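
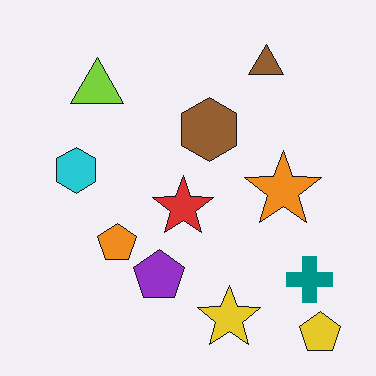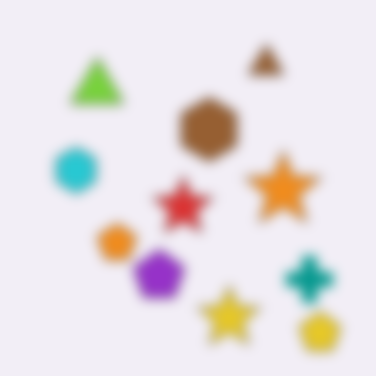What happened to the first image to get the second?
The image was heavily blurred.

Shape edges and outlines are uniformly softened across the whole image.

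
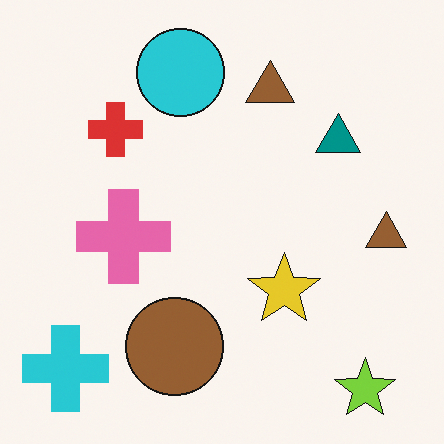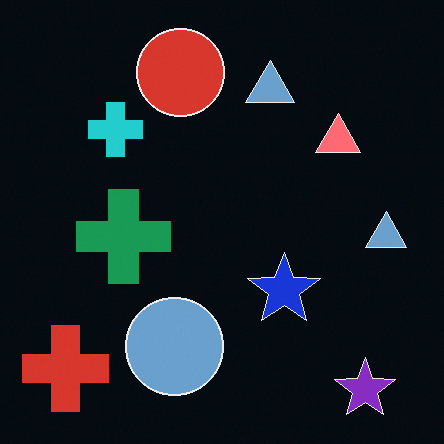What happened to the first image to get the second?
This is the original image color-inverted (negative).

The light background has become dark and every shape's color is its complement — a photographic negative.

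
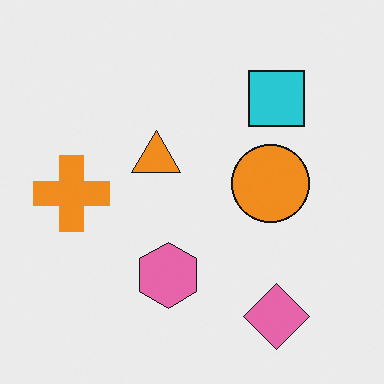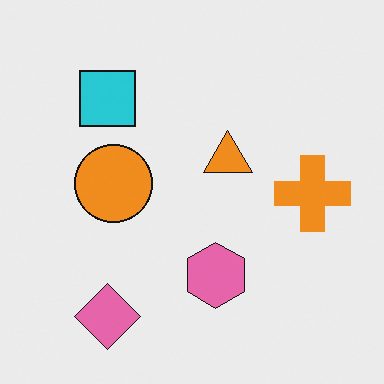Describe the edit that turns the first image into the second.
The second image is the first flipped horizontally (left ↔ right).

The orange cross is in the left of the first image and the right of the second — shapes on opposite sides of the vertical midline have swapped in a mirror flip.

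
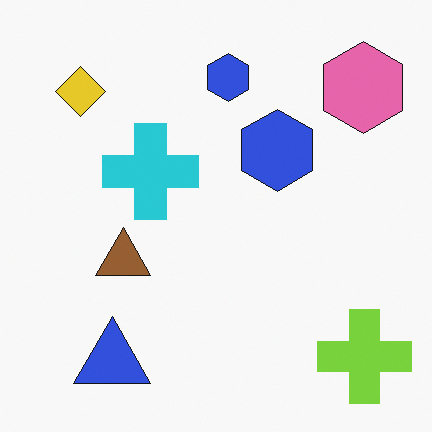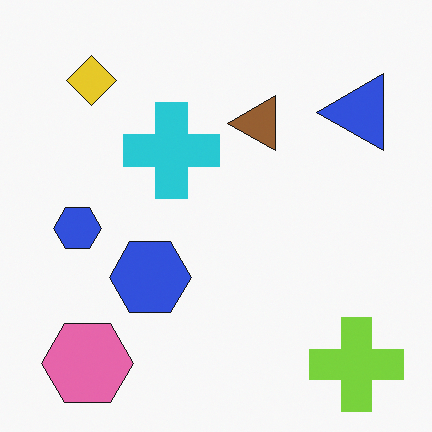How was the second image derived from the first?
Transposed (reflected across the top-left ↔ bottom-right diagonal).

Shapes have swapped their row and column positions — what was in the top-right is now in the bottom-left — a diagonal reflection.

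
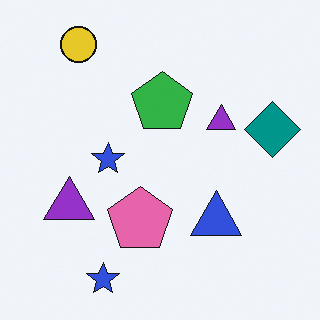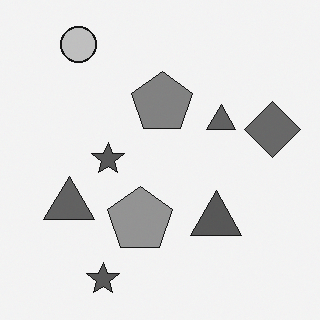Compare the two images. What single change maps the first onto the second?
It was converted to grayscale.

All color is removed — every shape is now a shade of grey.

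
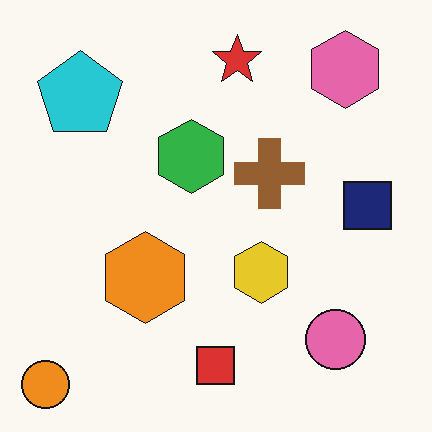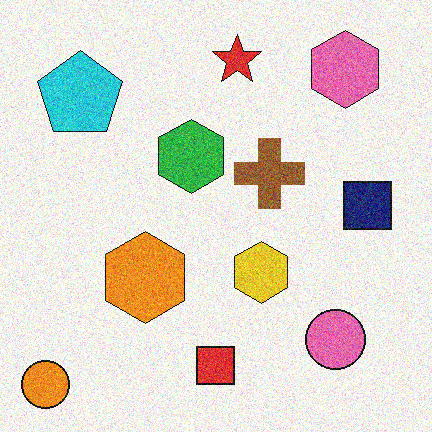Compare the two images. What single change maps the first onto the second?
The transformation is: degraded with moderate additive noise.

Random speckle covers the whole image, including the flat background.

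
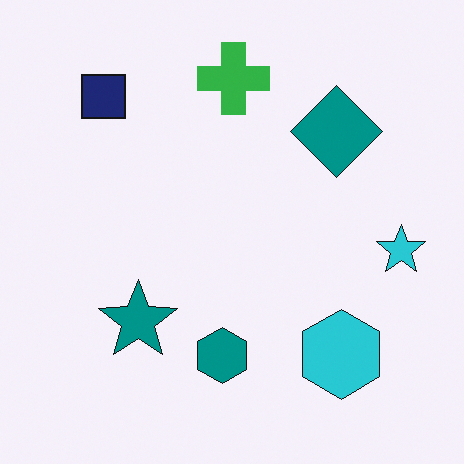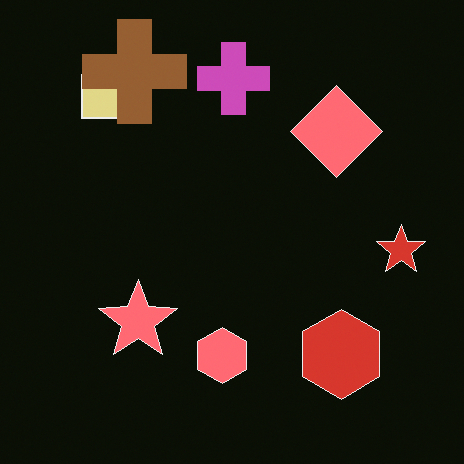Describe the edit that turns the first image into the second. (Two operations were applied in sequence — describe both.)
It was color-inverted (negative), then overlaid with an additional brown cross.

The light background has become dark and every shape's color is its complement — a photographic negative. A brown cross appears in the second image that is absent from the first.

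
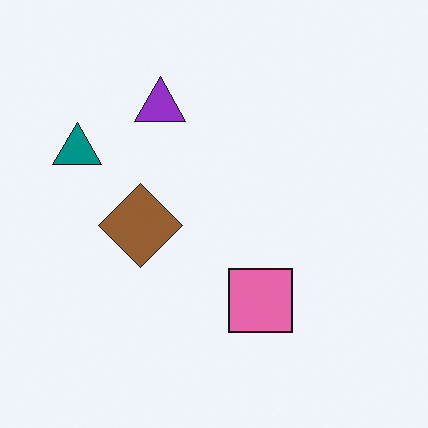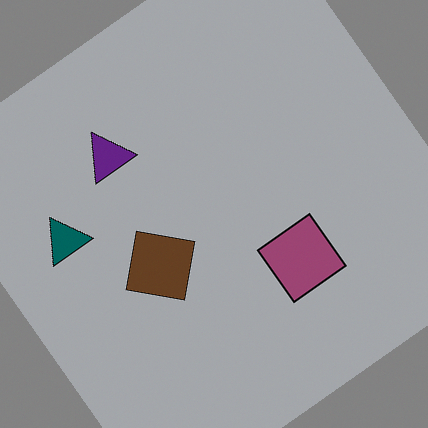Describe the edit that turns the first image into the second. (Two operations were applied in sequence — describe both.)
The second image is the first noticeably darkened, then rotated counter-clockwise by a large amount — several tens of degrees.

Every pixel — background and shapes alike — is uniformly darkened. Every shape is tilted by the same angle and the image corners show triangular fill wedges — a whole-image rotation by a non-right angle.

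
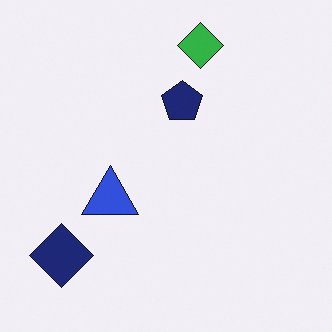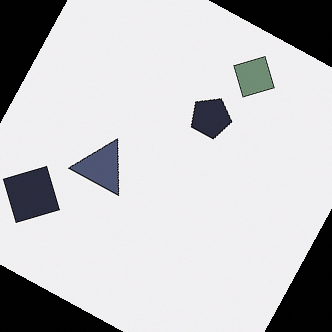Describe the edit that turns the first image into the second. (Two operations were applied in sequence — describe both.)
Made much more muted (saturation change), then rotated clockwise by a moderate amount.

All colors are more muted and greyish — a global saturation change. Every shape is tilted by the same angle and the image corners show triangular fill wedges — a whole-image rotation by a non-right angle.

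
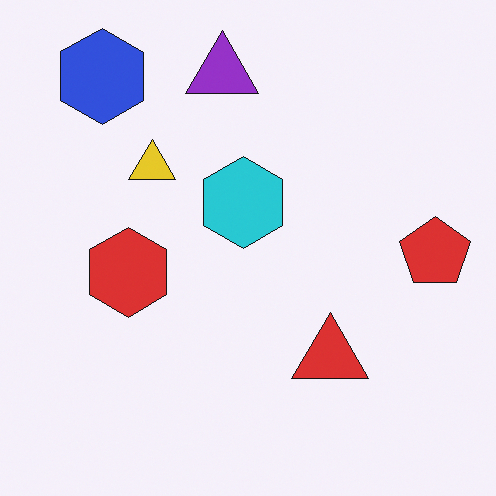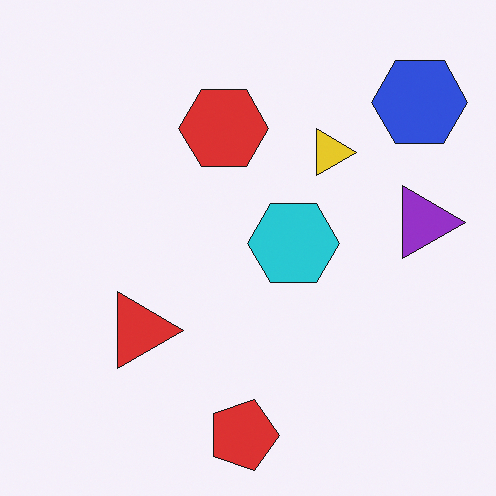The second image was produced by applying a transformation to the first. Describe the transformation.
This is the original image rotated 90° clockwise.

The blue hexagon sits in the top-left of the first image and the top-right of the second — consistent with a whole-image 90° clockwise rotation.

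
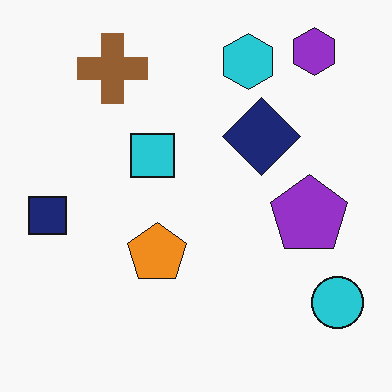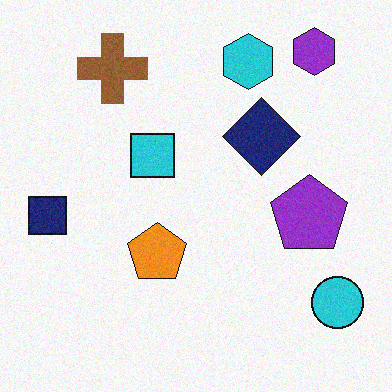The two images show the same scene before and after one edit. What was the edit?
Degraded with light additive noise.

Random speckle covers the whole image, including the flat background.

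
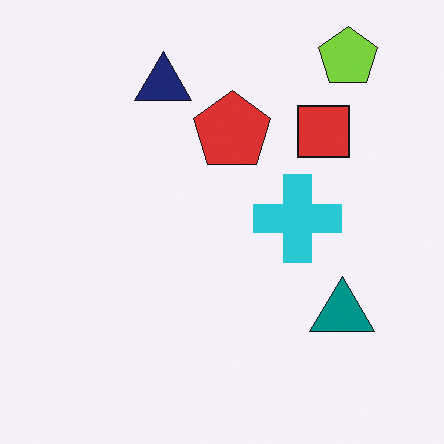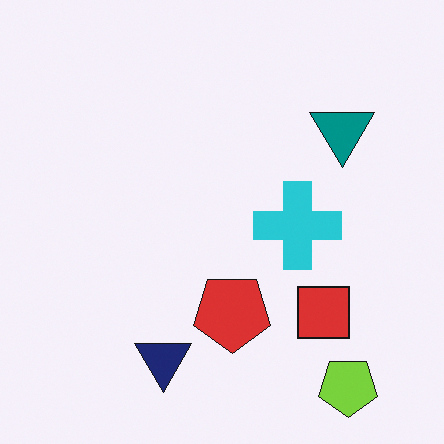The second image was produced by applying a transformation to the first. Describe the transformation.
This is the original image flipped vertically (top ↔ bottom).

The lime pentagon is in the top-right of the first image and the bottom-right of the second — shapes on opposite sides of the horizontal midline have swapped in a mirror flip.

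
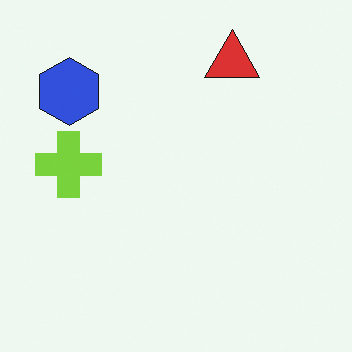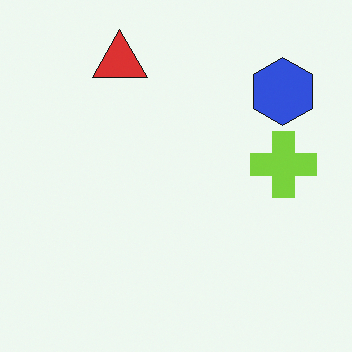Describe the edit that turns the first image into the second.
This is the original image flipped horizontally (left ↔ right).

The lime cross is in the left of the first image and the right of the second — shapes on opposite sides of the vertical midline have swapped in a mirror flip.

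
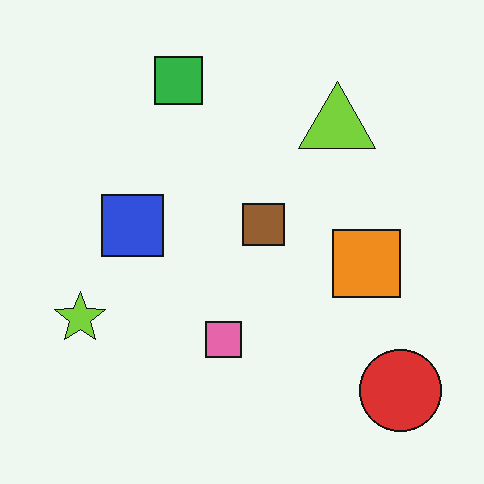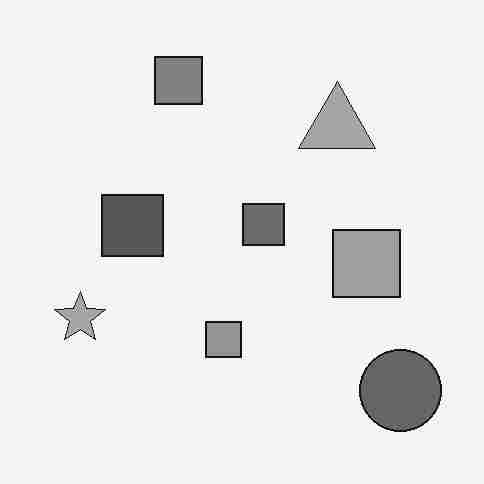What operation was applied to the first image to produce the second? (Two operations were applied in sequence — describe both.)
Converted to grayscale, then degraded with heavy JPEG compression.

All color is removed — every shape is now a shade of grey. Blocky 8×8 compression artifacts appear around shape edges and the flat background shows ringing — characteristic JPEG degradation.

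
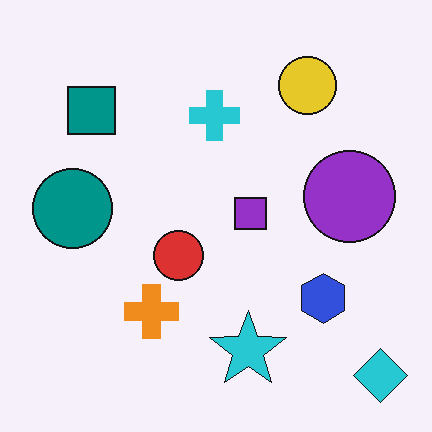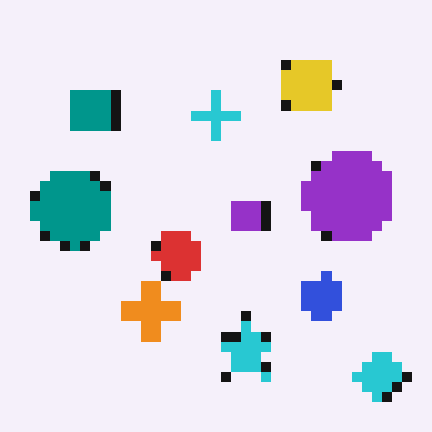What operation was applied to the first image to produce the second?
Heavily pixelated into large blocks.

Shapes are reduced to large square blocks; fine edges and outlines are lost — a downscale-then-upscale (mosaic) effect.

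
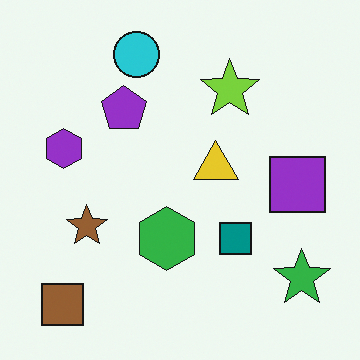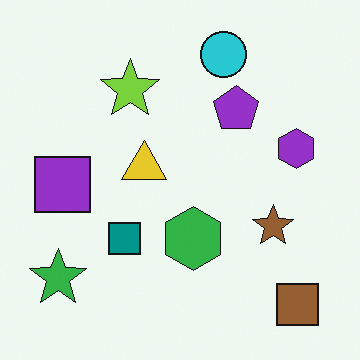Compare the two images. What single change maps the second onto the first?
The transformation is: flipped horizontally (left ↔ right).

The green star is in the bottom-left of the second image and the bottom-right of the first — shapes on opposite sides of the vertical midline have swapped in a mirror flip.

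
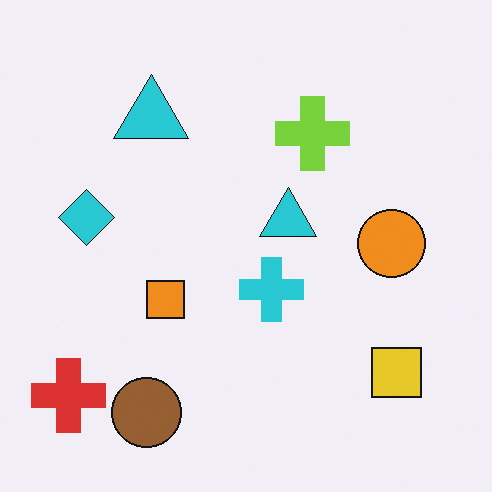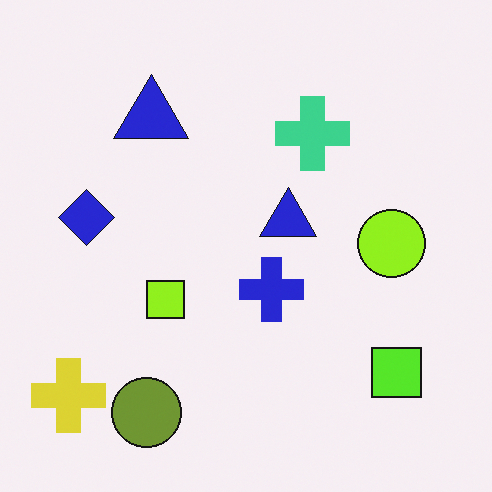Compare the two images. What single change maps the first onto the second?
Hue-shifted by a small amount.

Every shape's color has rotated by the same amount around the hue wheel — a uniform hue shift.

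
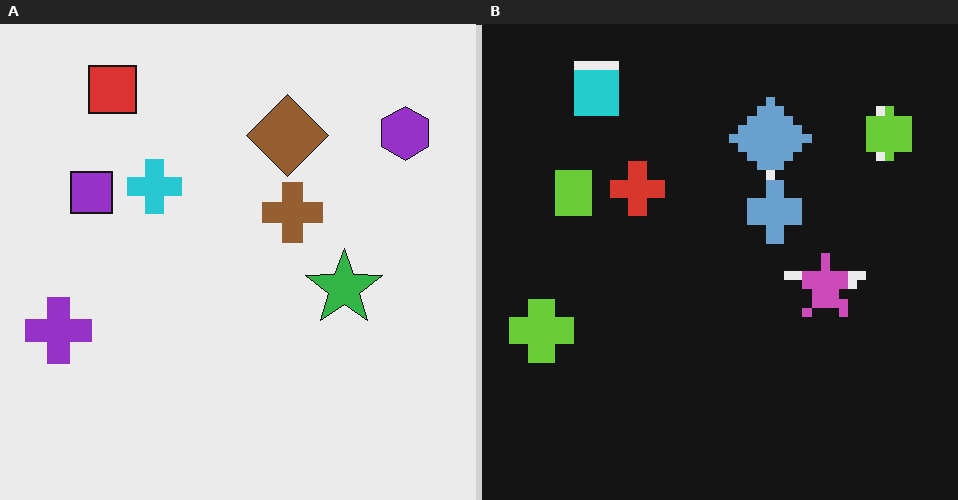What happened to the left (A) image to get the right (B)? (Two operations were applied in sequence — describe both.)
The transformation is: color-inverted (negative), then heavily pixelated into large blocks.

The light background has become dark and every shape's color is its complement — a photographic negative. Shapes are reduced to large square blocks; fine edges and outlines are lost — a downscale-then-upscale (mosaic) effect.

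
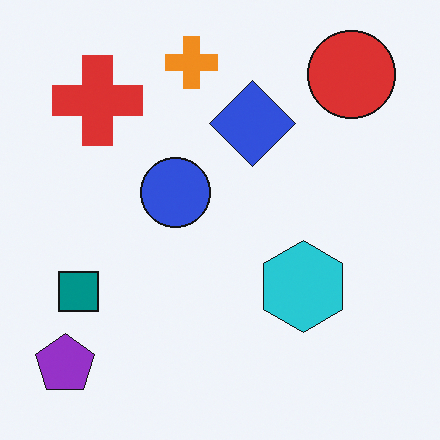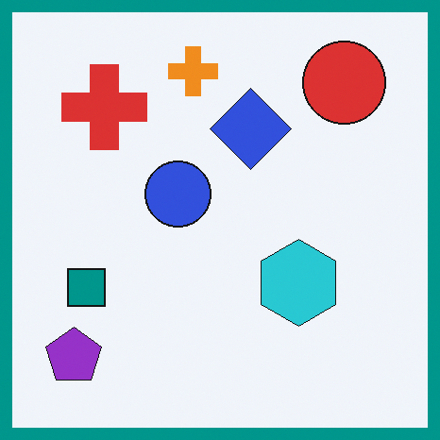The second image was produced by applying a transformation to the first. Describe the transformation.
The second image is the first framed with a teal border.

A solid teal frame runs around the edge of the second image, with the content slightly shrunk inside it.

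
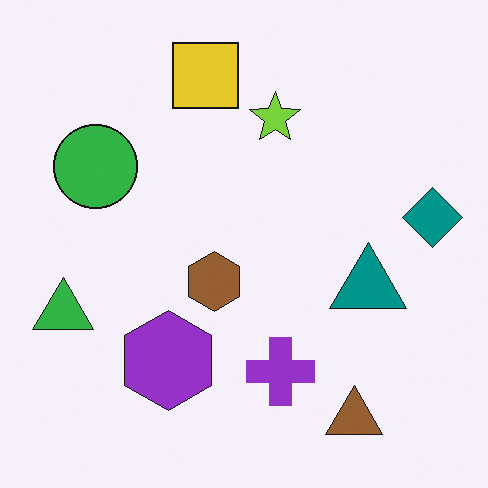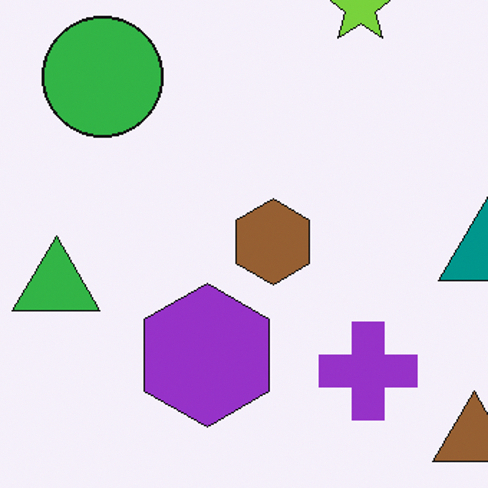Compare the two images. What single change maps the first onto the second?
This is the original image cropped to a modestly smaller region and rescaled.

The visible shapes are larger and the field of view is narrower; shapes near the original edges may be partly or wholly outside the frame — a crop-and-rescale.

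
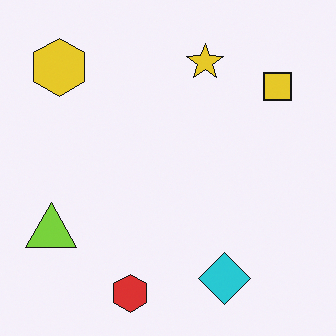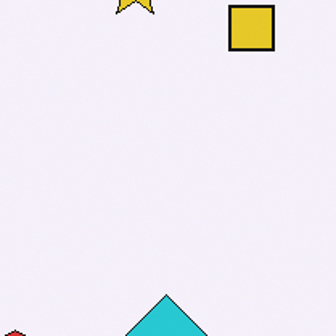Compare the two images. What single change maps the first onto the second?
Cropped slightly and scaled back up.

The visible shapes are larger and the field of view is narrower; shapes near the original edges may be partly or wholly outside the frame — a crop-and-rescale.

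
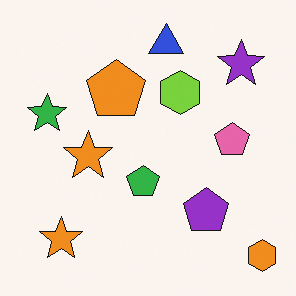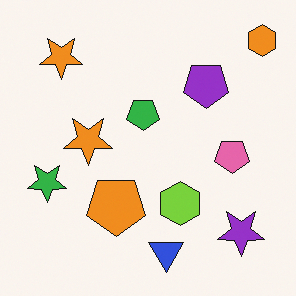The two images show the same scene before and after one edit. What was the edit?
This is the original image flipped vertically (top ↔ bottom).

The orange hexagon is in the bottom-right of the first image and the top-right of the second — shapes on opposite sides of the horizontal midline have swapped in a mirror flip.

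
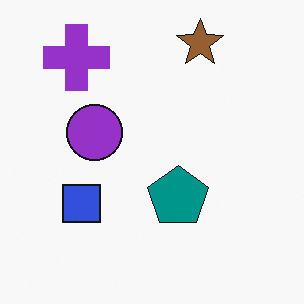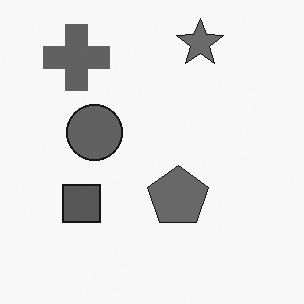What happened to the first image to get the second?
The image was converted to grayscale.

All color is removed — every shape is now a shade of grey.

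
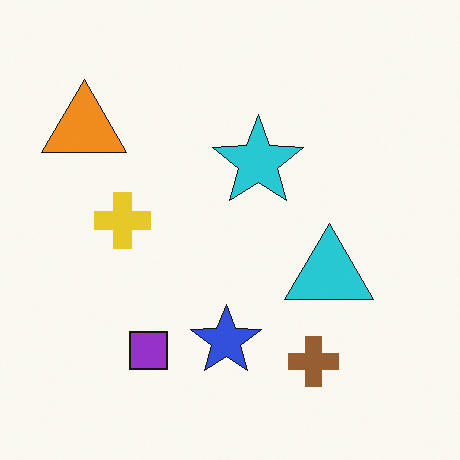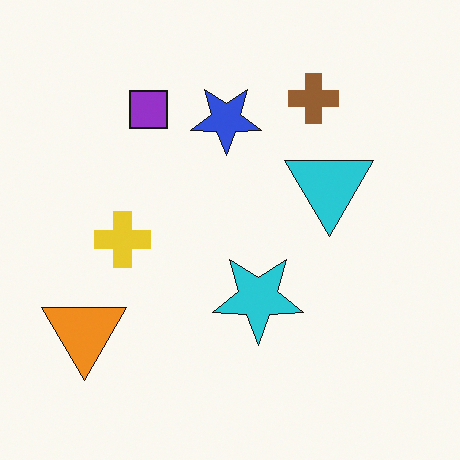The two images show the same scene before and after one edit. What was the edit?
It was flipped vertically (top ↔ bottom).

The brown cross is in the bottom-right of the first image and the top-right of the second — shapes on opposite sides of the horizontal midline have swapped in a mirror flip.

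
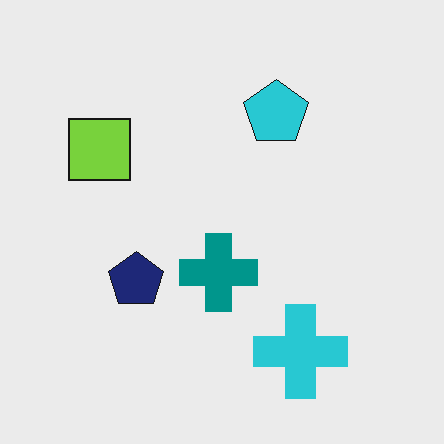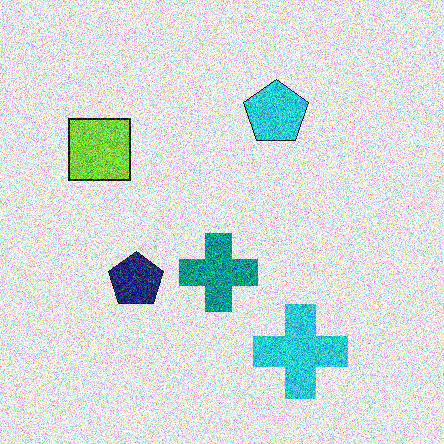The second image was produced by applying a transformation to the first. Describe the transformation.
The image was degraded with heavy additive noise.

Random speckle covers the whole image, including the flat background.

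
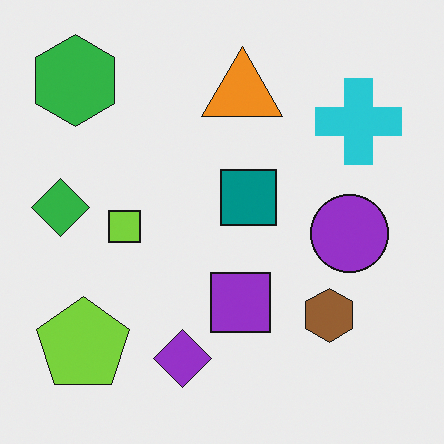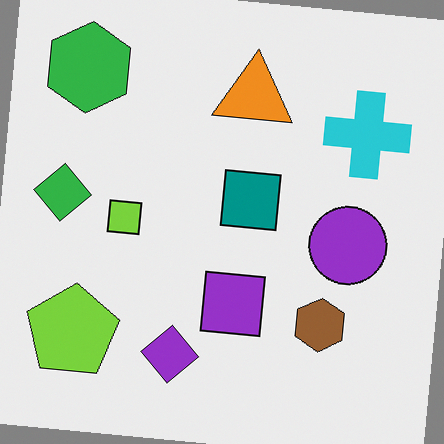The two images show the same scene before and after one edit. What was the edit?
Rotated clockwise by a few degrees.

Every shape is tilted by the same angle and the image corners show triangular fill wedges — a whole-image rotation by a non-right angle.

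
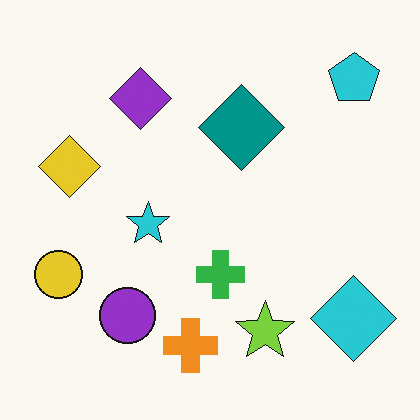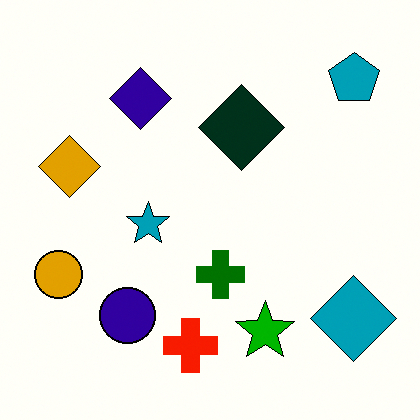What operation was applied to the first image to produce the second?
The transformation is: given much higher contrast.

Tones are pushed away from mid-grey across the whole image — a global contrast change.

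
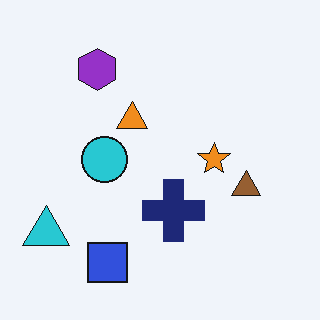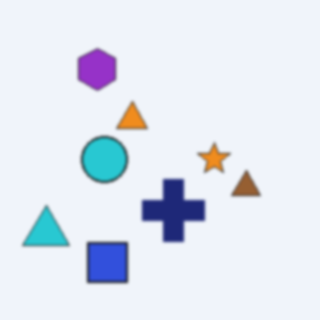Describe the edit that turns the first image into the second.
The image was slightly softened.

Shape edges and outlines are uniformly softened across the whole image.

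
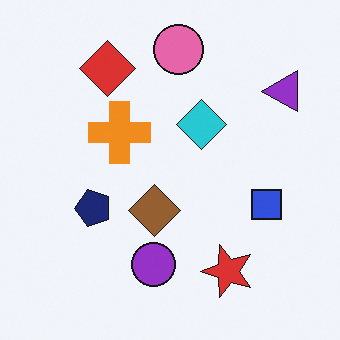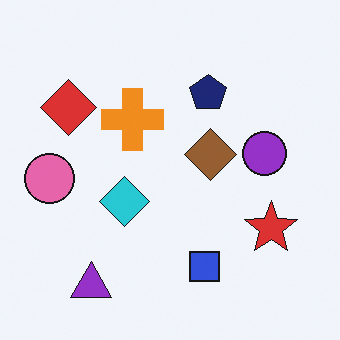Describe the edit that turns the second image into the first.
The transformation is: transposed (reflected across the top-left ↔ bottom-right diagonal).

Shapes have swapped their row and column positions — what was in the top-right is now in the bottom-left — a diagonal reflection.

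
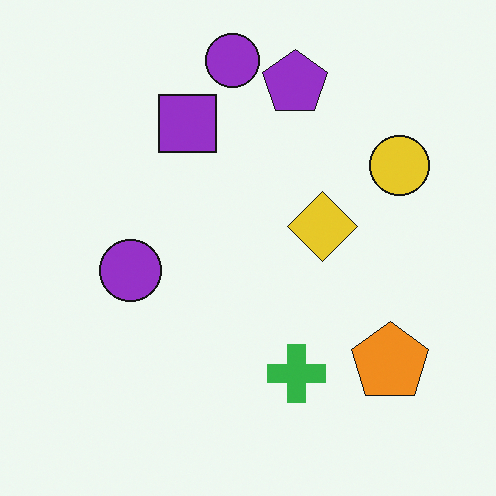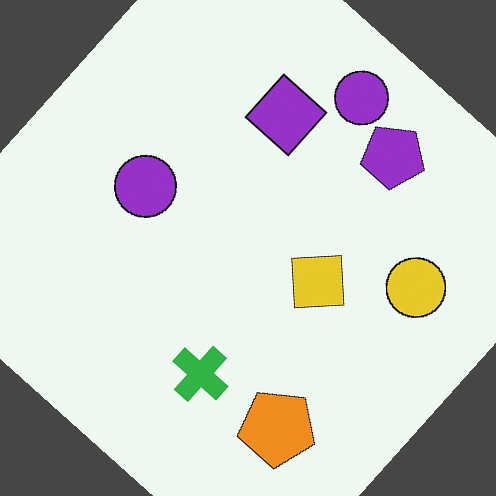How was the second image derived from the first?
The image was rotated clockwise by a large amount — several tens of degrees.

Every shape is tilted by the same angle and the image corners show triangular fill wedges — a whole-image rotation by a non-right angle.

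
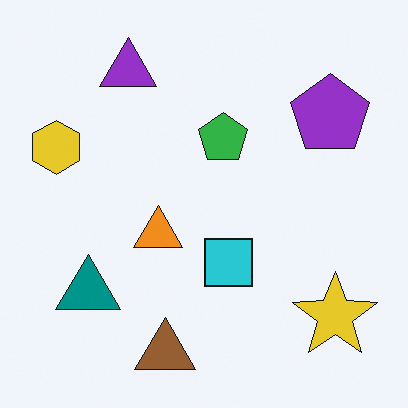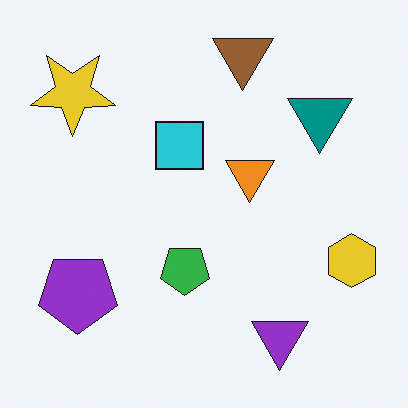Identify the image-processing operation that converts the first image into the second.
The transformation is: rotated 180°.

The yellow star sits in the bottom-right of the first image and the top-left of the second — consistent with a whole-image 180° rotation.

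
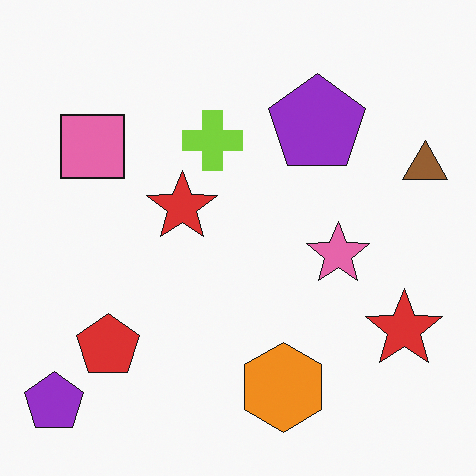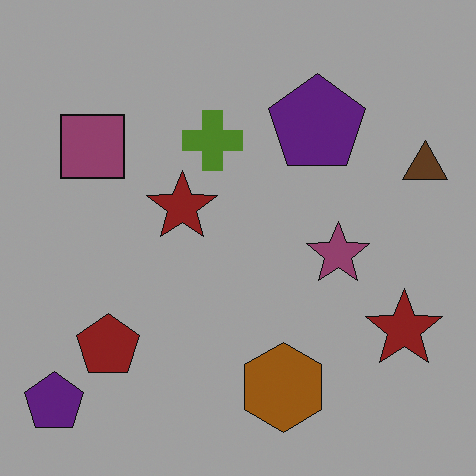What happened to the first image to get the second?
It was noticeably darkened.

Every pixel — background and shapes alike — is uniformly darkened.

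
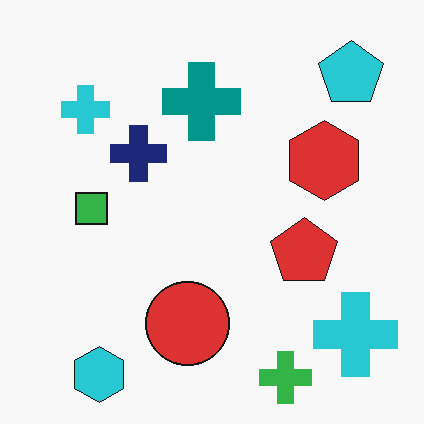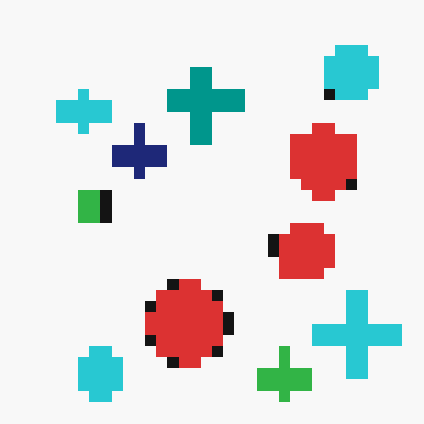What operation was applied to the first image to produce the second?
Coarsely pixelated.

Shapes are reduced to large square blocks; fine edges and outlines are lost — a downscale-then-upscale (mosaic) effect.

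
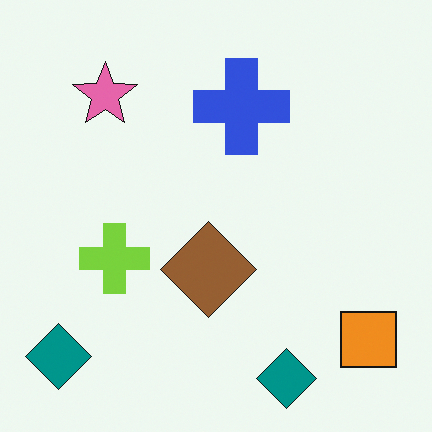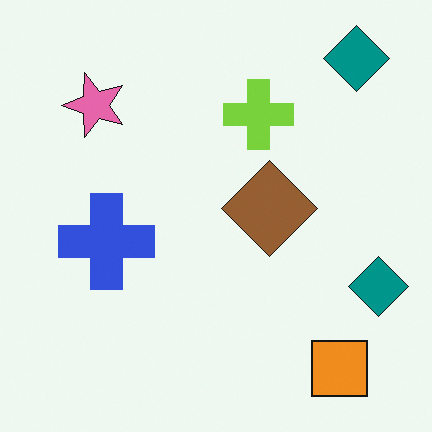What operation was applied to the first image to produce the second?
It was transposed (reflected across the top-left ↔ bottom-right diagonal).

Shapes have swapped their row and column positions — what was in the top-right is now in the bottom-left — a diagonal reflection.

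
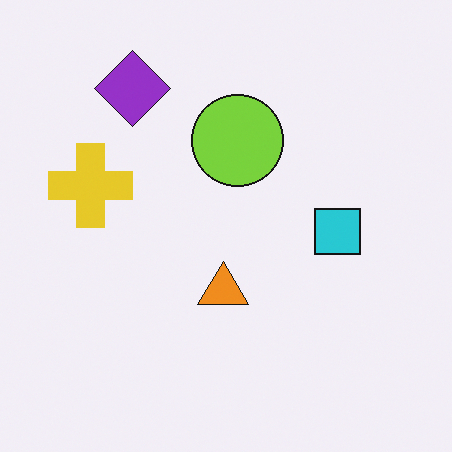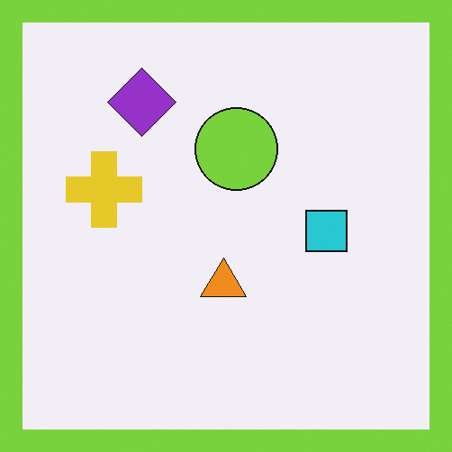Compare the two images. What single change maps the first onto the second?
It was framed with a lime border.

A solid lime frame runs around the edge of the second image, with the content slightly shrunk inside it.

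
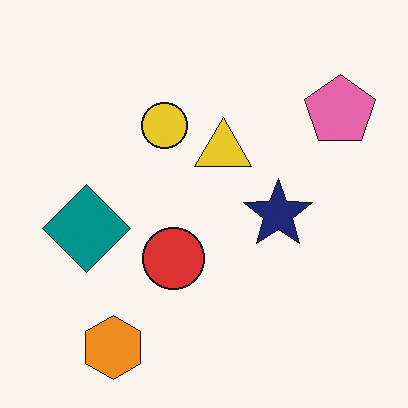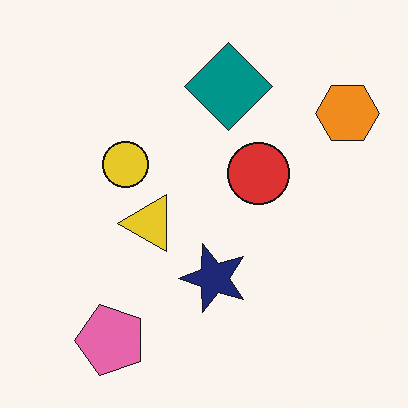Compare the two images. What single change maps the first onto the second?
The image was transposed (reflected across the top-left ↔ bottom-right diagonal).

Shapes have swapped their row and column positions — what was in the top-right is now in the bottom-left — a diagonal reflection.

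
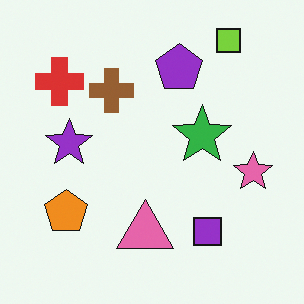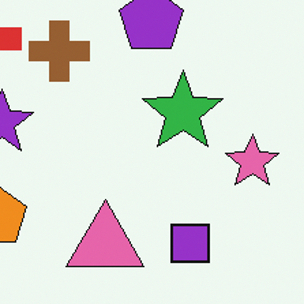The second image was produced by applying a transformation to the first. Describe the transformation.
Cropped slightly and scaled back up.

The visible shapes are larger and the field of view is narrower; shapes near the original edges may be partly or wholly outside the frame — a crop-and-rescale.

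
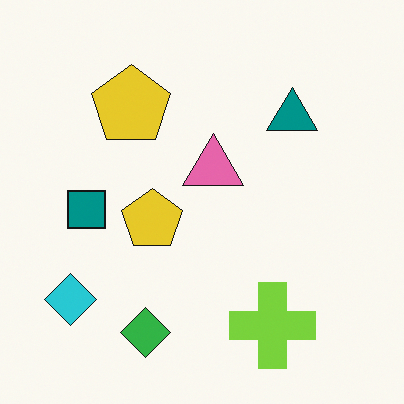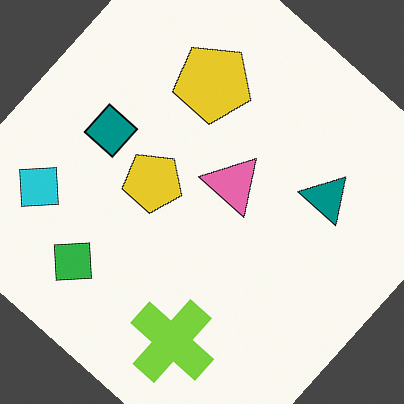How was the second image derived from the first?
The transformation is: rotated clockwise by a large amount — several tens of degrees.

Every shape is tilted by the same angle and the image corners show triangular fill wedges — a whole-image rotation by a non-right angle.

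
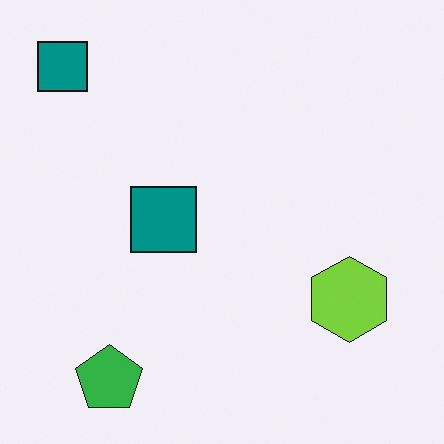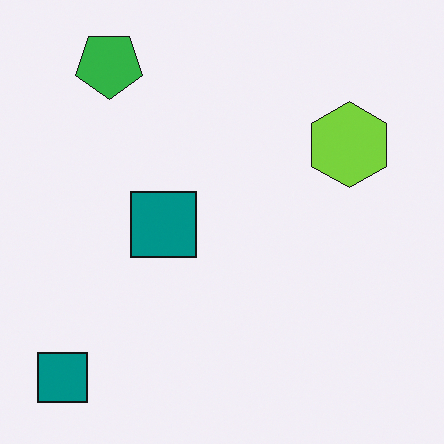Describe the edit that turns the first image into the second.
The second image is the first flipped vertically (top ↔ bottom).

The green pentagon is in the bottom-left of the first image and the top-left of the second — shapes on opposite sides of the horizontal midline have swapped in a mirror flip.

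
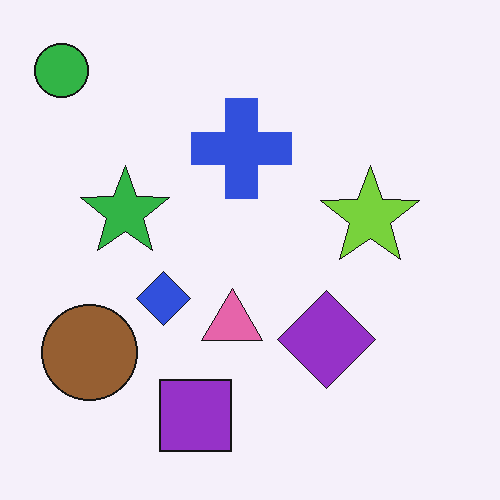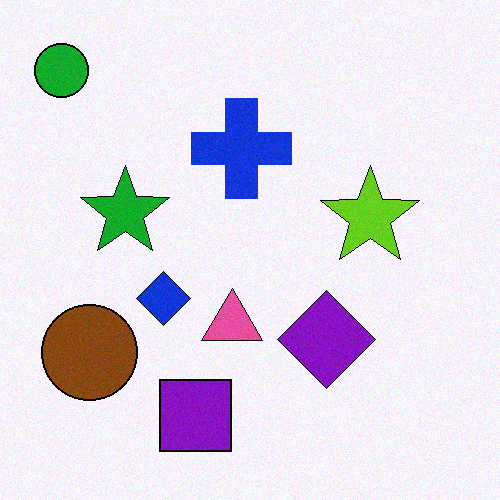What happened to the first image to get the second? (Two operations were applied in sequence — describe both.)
The image was given slightly increased contrast, then degraded with light additive noise.

Tones are pushed away from mid-grey across the whole image — a global contrast change. Random speckle covers the whole image, including the flat background.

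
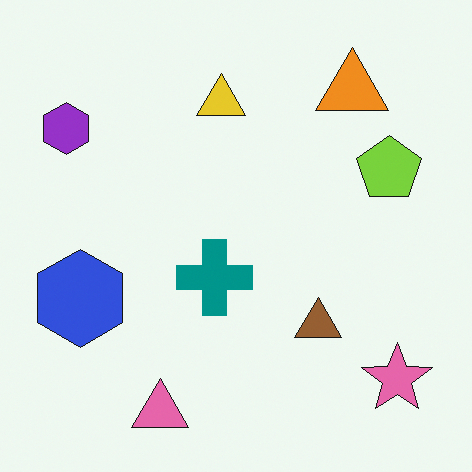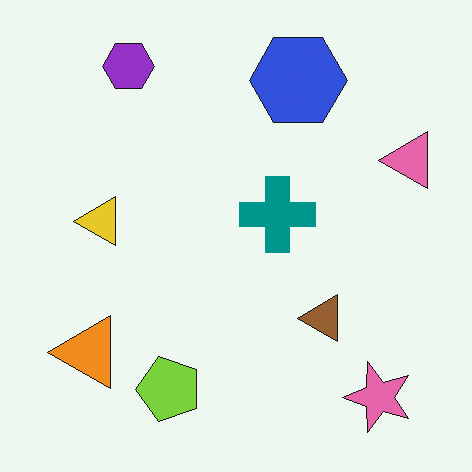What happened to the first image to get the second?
The image was transposed (reflected across the top-left ↔ bottom-right diagonal).

Shapes have swapped their row and column positions — what was in the top-right is now in the bottom-left — a diagonal reflection.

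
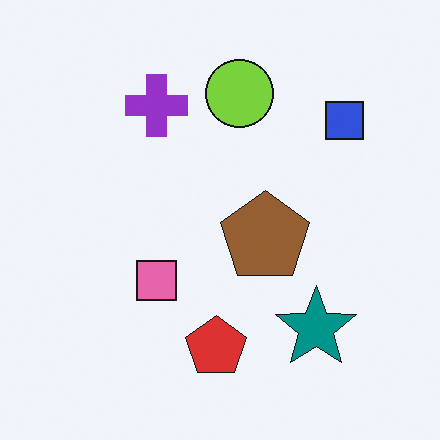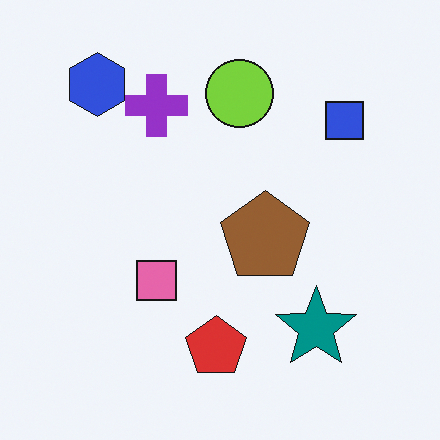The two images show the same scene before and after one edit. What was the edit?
Overlaid with an additional blue hexagon.

A blue hexagon appears in the second image that is absent from the first.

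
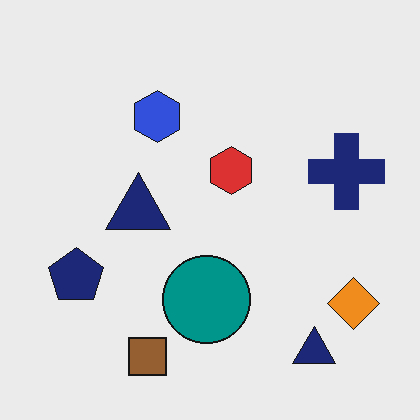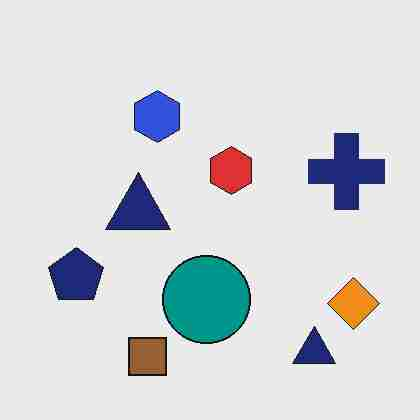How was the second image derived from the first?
The image was degraded with heavy JPEG compression.

Blocky 8×8 compression artifacts appear around shape edges and the flat background shows ringing — characteristic JPEG degradation.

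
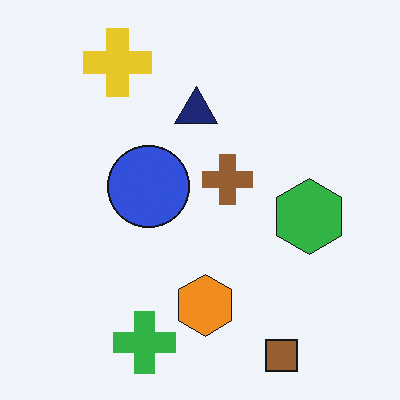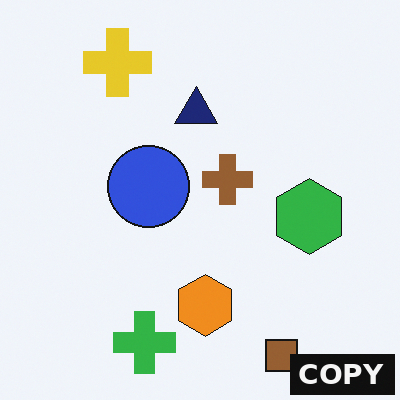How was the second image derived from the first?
Watermarked with the text "COPY" in the lower-right corner.

A dark label reading "COPY" appears in the lower-right corner.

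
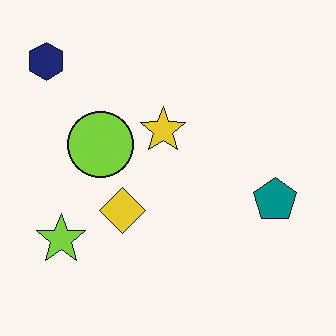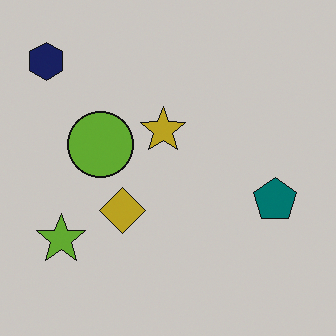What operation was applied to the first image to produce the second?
The transformation is: darkened a little.

Every pixel — background and shapes alike — is uniformly darkened.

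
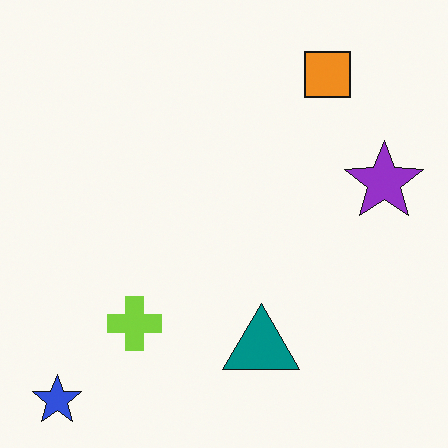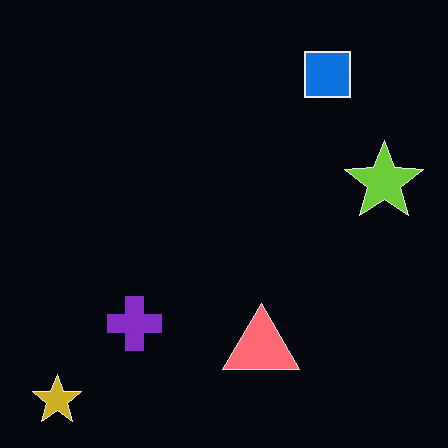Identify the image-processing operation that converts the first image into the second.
The image was color-inverted (negative).

The light background has become dark and every shape's color is its complement — a photographic negative.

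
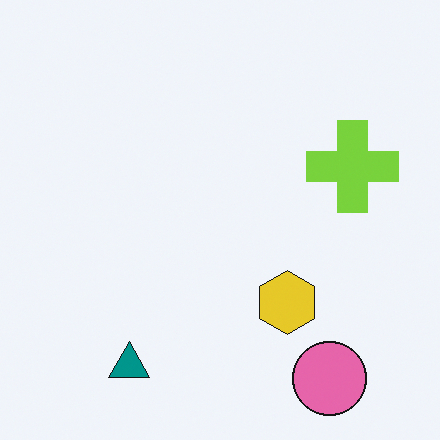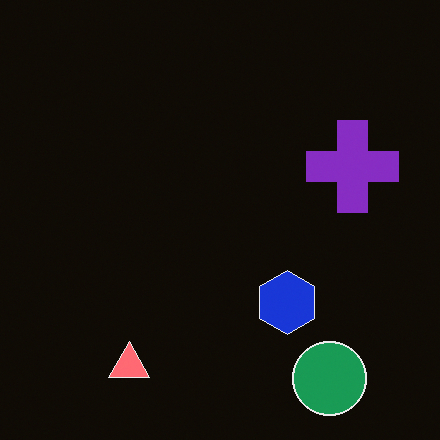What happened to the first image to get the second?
The transformation is: color-inverted (negative).

The light background has become dark and every shape's color is its complement — a photographic negative.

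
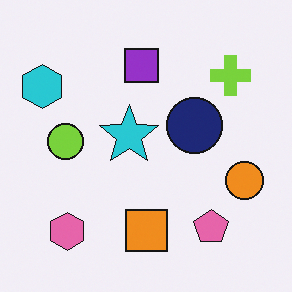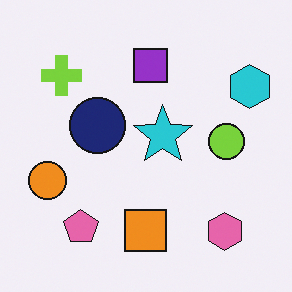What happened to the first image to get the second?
This is the original image flipped horizontally (left ↔ right).

The cyan hexagon is in the top-left of the first image and the top-right of the second — shapes on opposite sides of the vertical midline have swapped in a mirror flip.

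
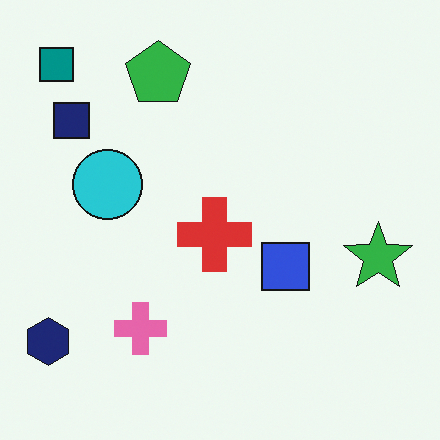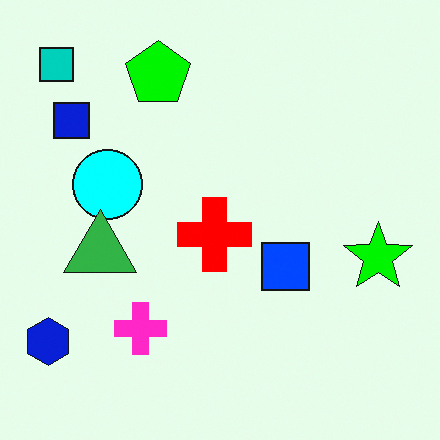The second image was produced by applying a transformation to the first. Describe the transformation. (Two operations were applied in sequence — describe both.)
It was made much more vivid (saturation change), then overlaid with an additional green triangle.

All colors are more vivid — a global saturation change. A green triangle appears in the second image that is absent from the first.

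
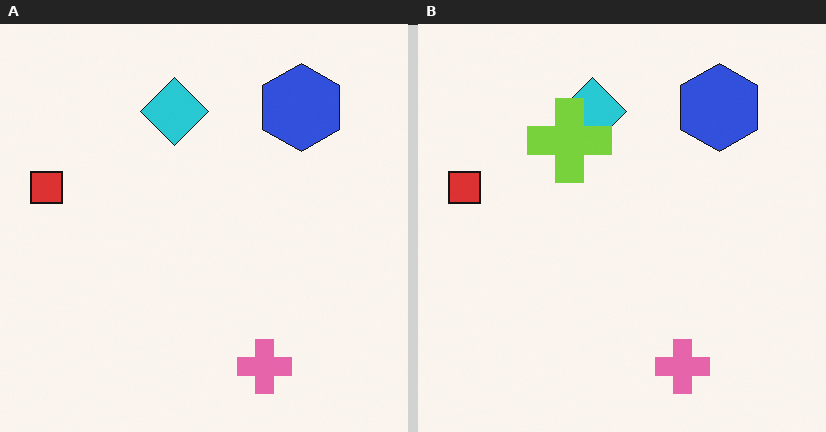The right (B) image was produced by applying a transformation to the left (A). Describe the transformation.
This is the original image overlaid with an additional lime cross.

A lime cross appears in the right (B) image that is absent from the left (A).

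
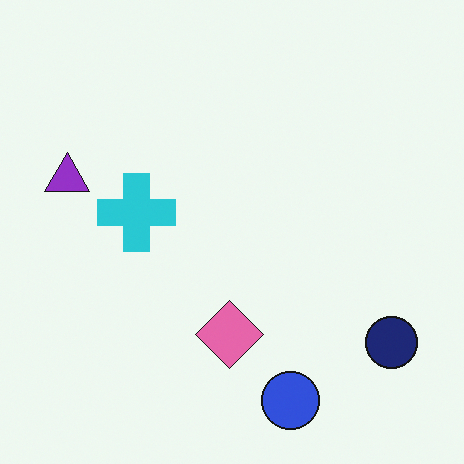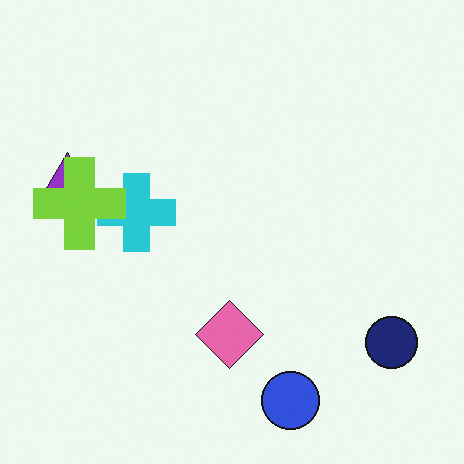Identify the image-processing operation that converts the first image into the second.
This is the original image overlaid with an additional lime cross.

A lime cross appears in the second image that is absent from the first.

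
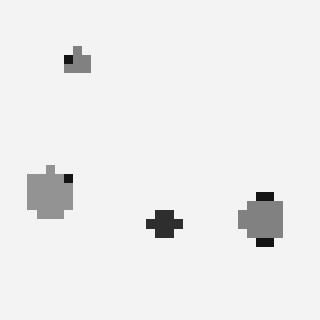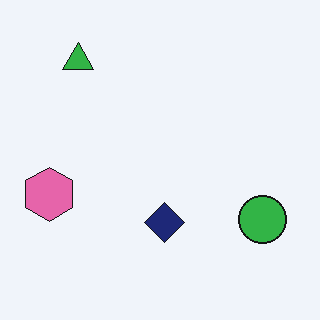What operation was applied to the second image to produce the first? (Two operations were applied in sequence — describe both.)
The first image is the second converted to grayscale, then heavily pixelated into large blocks.

All color is removed — every shape is now a shade of grey. Shapes are reduced to large square blocks; fine edges and outlines are lost — a downscale-then-upscale (mosaic) effect.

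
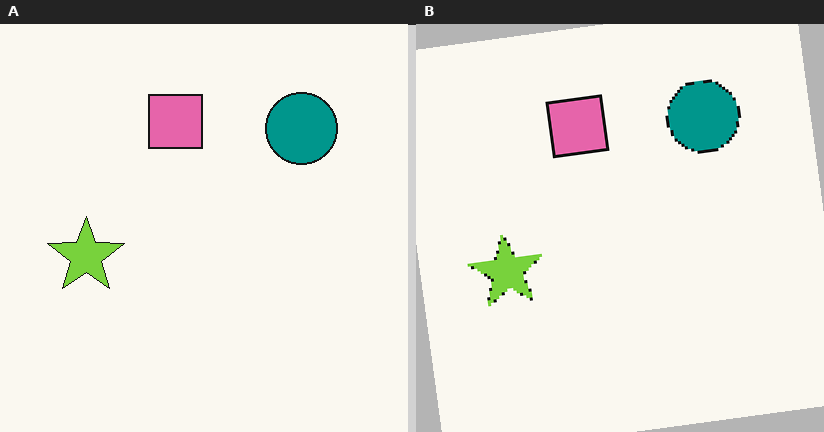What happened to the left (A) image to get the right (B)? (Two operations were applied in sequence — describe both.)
Lightly pixelated (a mild mosaic effect), then rotated counter-clockwise by a slight angle.

Shapes are reduced to large square blocks; fine edges and outlines are lost — a downscale-then-upscale (mosaic) effect. Every shape is tilted by the same angle and the image corners show triangular fill wedges — a whole-image rotation by a non-right angle.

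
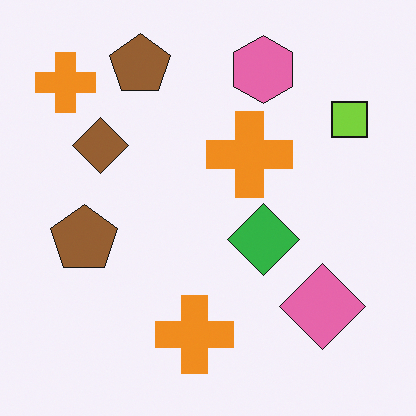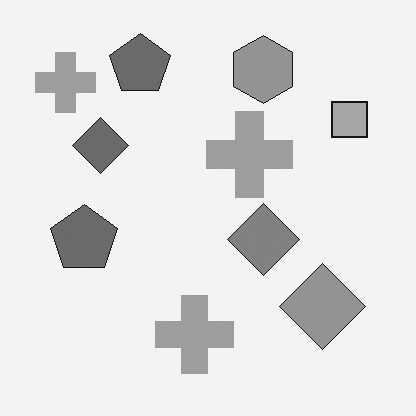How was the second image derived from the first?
The second image is the first converted to grayscale.

All color is removed — every shape is now a shade of grey.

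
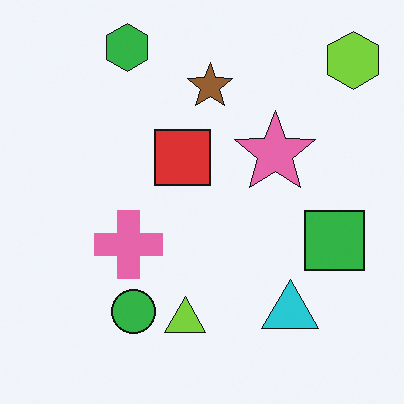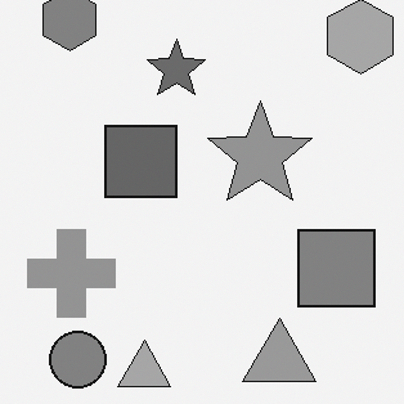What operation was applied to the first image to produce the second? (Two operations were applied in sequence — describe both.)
It was converted to grayscale, then cropped to a modestly smaller region and rescaled.

All color is removed — every shape is now a shade of grey. The visible shapes are larger and the field of view is narrower; shapes near the original edges may be partly or wholly outside the frame — a crop-and-rescale.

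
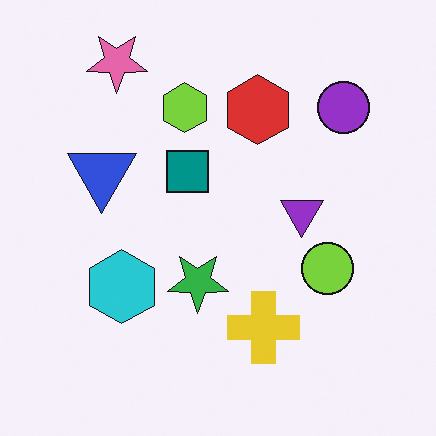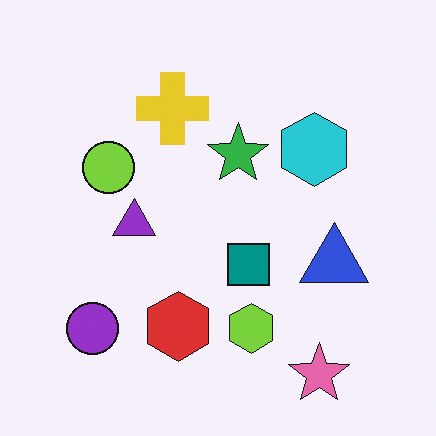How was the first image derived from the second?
Rotated 180°.

The pink star sits in the bottom-right of the second image and the top-left of the first — consistent with a whole-image 180° rotation.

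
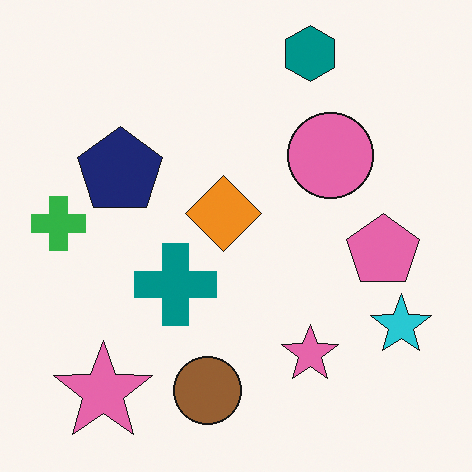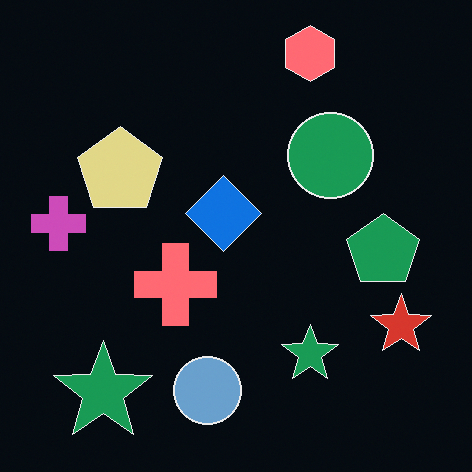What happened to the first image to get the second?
It was color-inverted (negative).

The light background has become dark and every shape's color is its complement — a photographic negative.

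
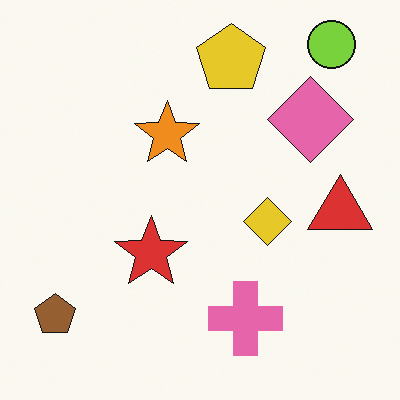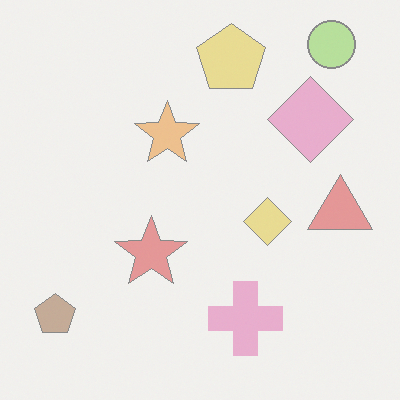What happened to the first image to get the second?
It was washed out (contrast reduced).

Tones are pushed toward mid-grey across the whole image — a global contrast change.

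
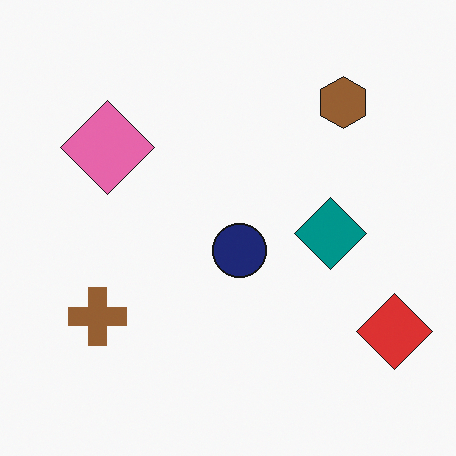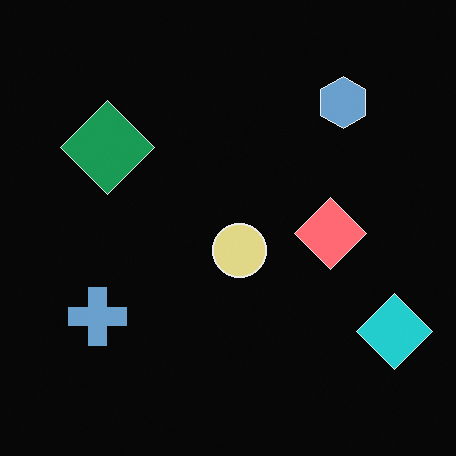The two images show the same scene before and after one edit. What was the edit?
It was color-inverted (negative).

The light background has become dark and every shape's color is its complement — a photographic negative.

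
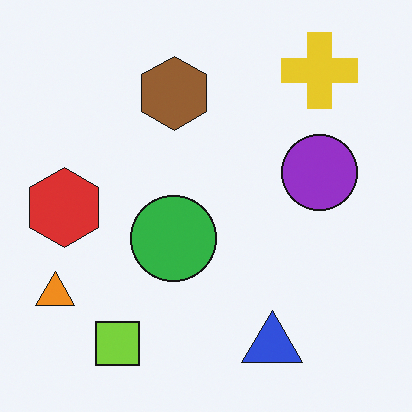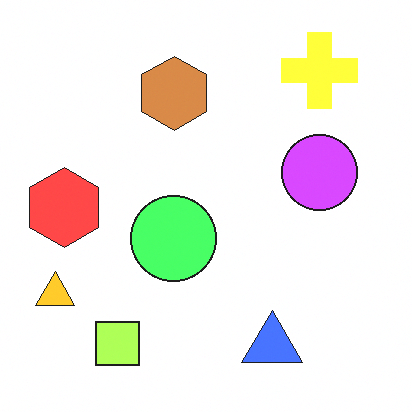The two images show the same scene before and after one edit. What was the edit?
The image was substantially brightened.

Every pixel — background and shapes alike — is uniformly brightened.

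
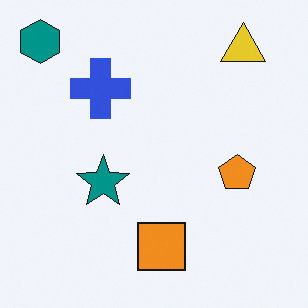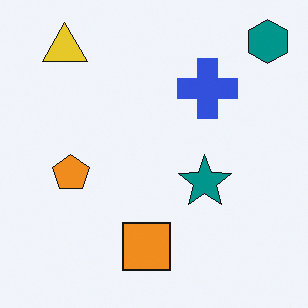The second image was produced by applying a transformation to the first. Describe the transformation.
Flipped horizontally (left ↔ right).

The teal hexagon is in the top-left of the first image and the top-right of the second — shapes on opposite sides of the vertical midline have swapped in a mirror flip.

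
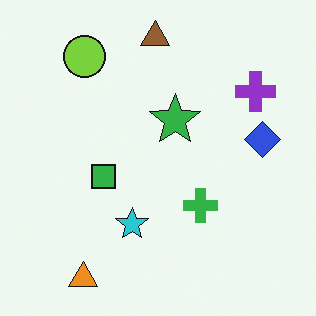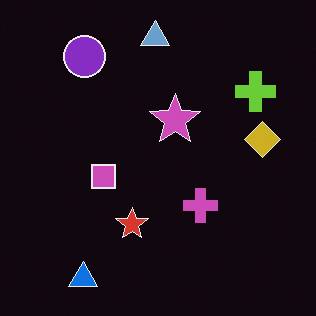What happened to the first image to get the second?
The image was color-inverted (negative).

The light background has become dark and every shape's color is its complement — a photographic negative.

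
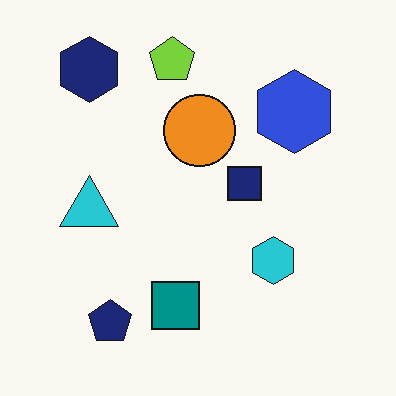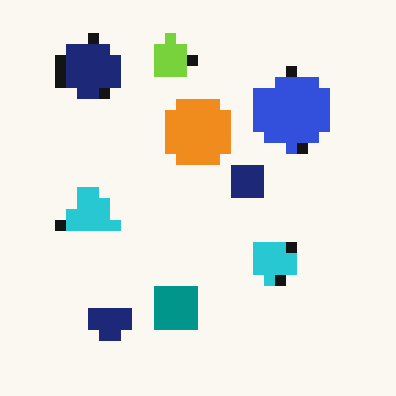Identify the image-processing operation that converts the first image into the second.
This is the original image heavily pixelated into large blocks.

Shapes are reduced to large square blocks; fine edges and outlines are lost — a downscale-then-upscale (mosaic) effect.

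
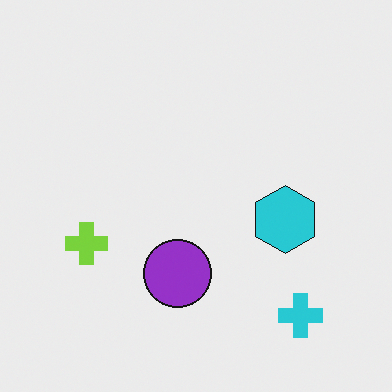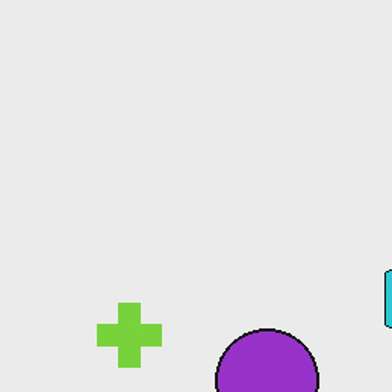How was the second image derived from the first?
The image was cropped slightly and scaled back up.

The visible shapes are larger and the field of view is narrower; shapes near the original edges may be partly or wholly outside the frame — a crop-and-rescale.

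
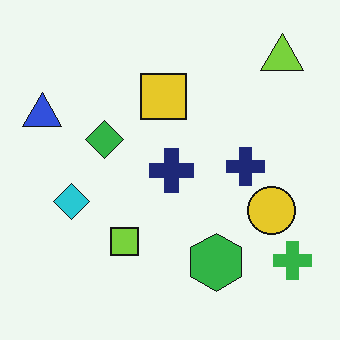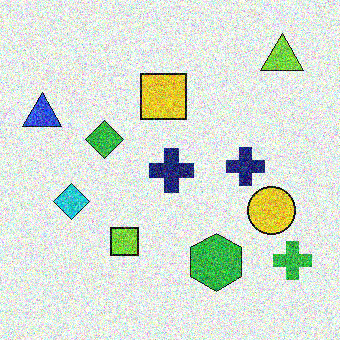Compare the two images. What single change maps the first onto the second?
The second image is the first degraded with a thick layer of grain.

Random speckle covers the whole image, including the flat background.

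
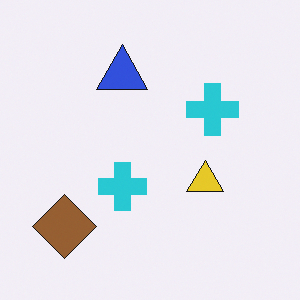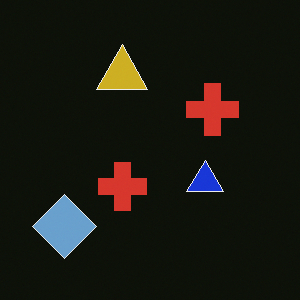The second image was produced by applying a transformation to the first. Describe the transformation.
The image was color-inverted (negative).

The light background has become dark and every shape's color is its complement — a photographic negative.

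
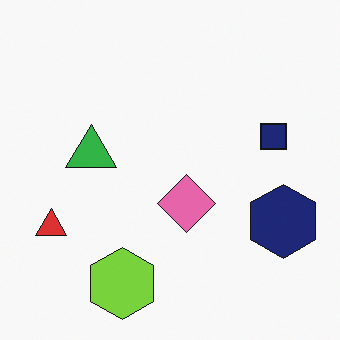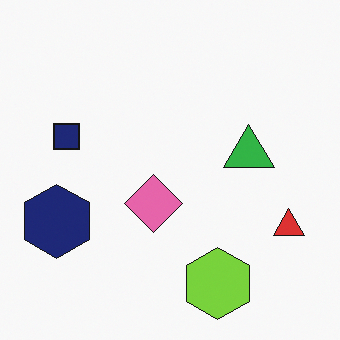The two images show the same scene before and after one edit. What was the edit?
The transformation is: flipped horizontally (left ↔ right).

The red triangle is in the left of the first image and the right of the second — shapes on opposite sides of the vertical midline have swapped in a mirror flip.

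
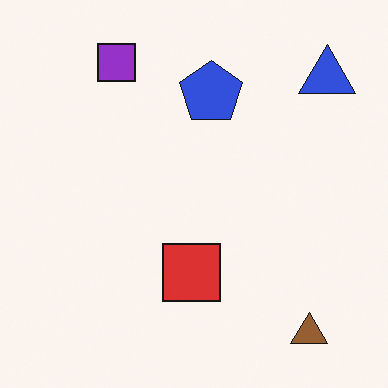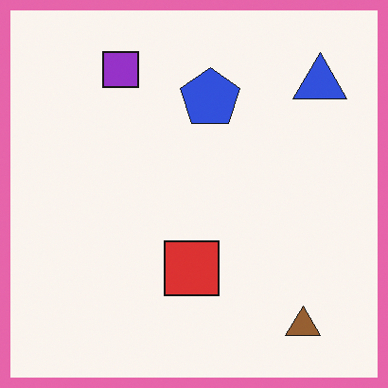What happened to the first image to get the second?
Framed with a pink border.

A solid pink frame runs around the edge of the second image, with the content slightly shrunk inside it.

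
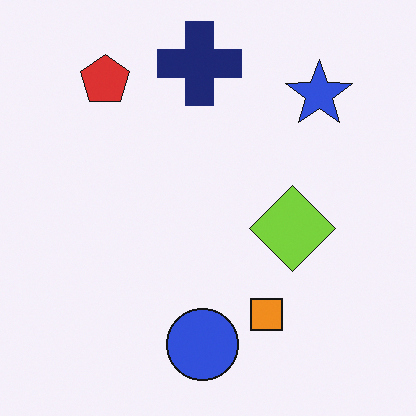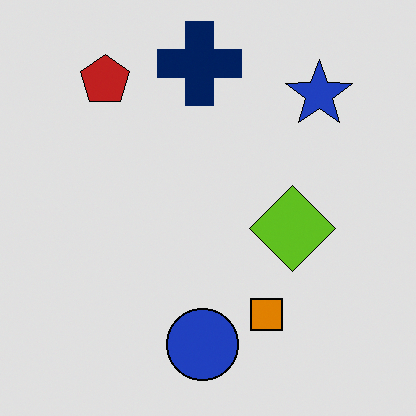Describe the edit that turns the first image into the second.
The image was posterized to a reduced palette.

Each flat color has snapped to a coarser quantized level — most visibly, the near-white background has dropped to a flat grey.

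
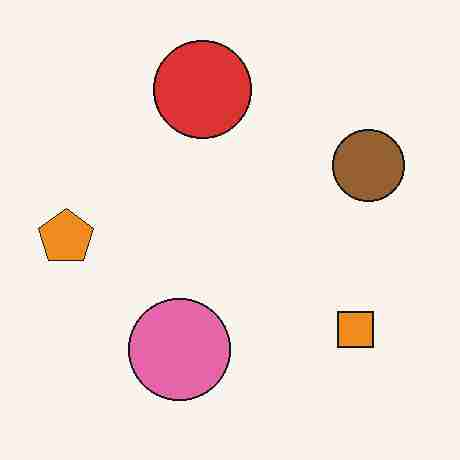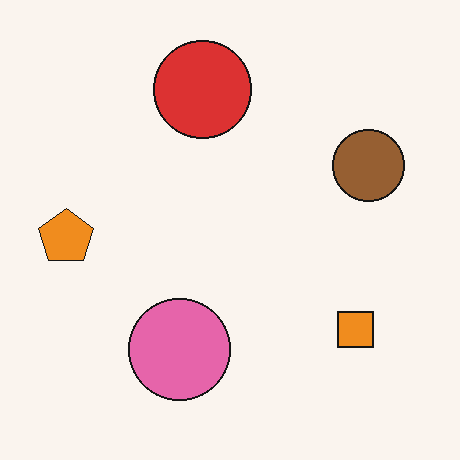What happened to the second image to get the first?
The transformation is: heavily JPEG-compressed with obvious blocking artifacts.

Blocky 8×8 compression artifacts appear around shape edges and the flat background shows ringing — characteristic JPEG degradation.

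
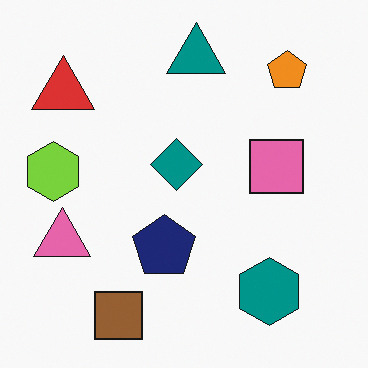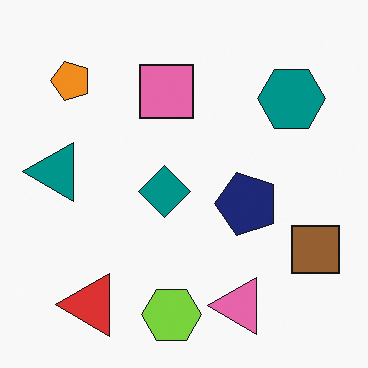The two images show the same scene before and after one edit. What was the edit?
The transformation is: rotated 90° counter-clockwise.

The orange pentagon sits in the top-right of the first image and the top-left of the second — consistent with a whole-image 90° counter-clockwise rotation.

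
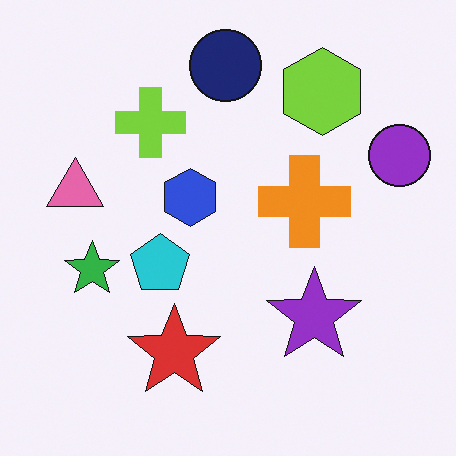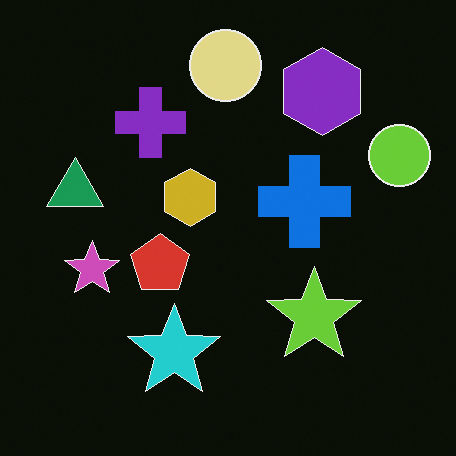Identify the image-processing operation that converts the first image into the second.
The second image is the first color-inverted (negative).

The light background has become dark and every shape's color is its complement — a photographic negative.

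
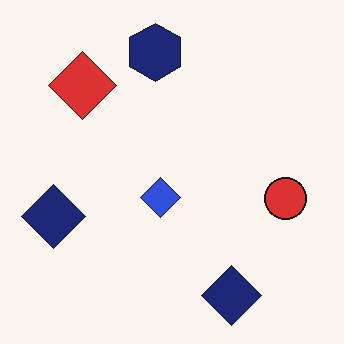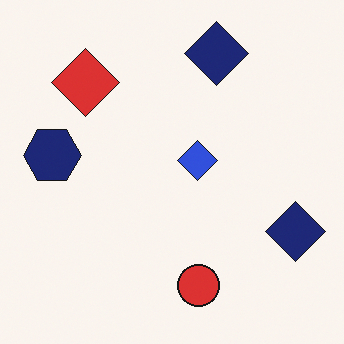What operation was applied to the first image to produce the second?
This is the original image transposed (reflected across the top-left ↔ bottom-right diagonal).

Shapes have swapped their row and column positions — what was in the top-right is now in the bottom-left — a diagonal reflection.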